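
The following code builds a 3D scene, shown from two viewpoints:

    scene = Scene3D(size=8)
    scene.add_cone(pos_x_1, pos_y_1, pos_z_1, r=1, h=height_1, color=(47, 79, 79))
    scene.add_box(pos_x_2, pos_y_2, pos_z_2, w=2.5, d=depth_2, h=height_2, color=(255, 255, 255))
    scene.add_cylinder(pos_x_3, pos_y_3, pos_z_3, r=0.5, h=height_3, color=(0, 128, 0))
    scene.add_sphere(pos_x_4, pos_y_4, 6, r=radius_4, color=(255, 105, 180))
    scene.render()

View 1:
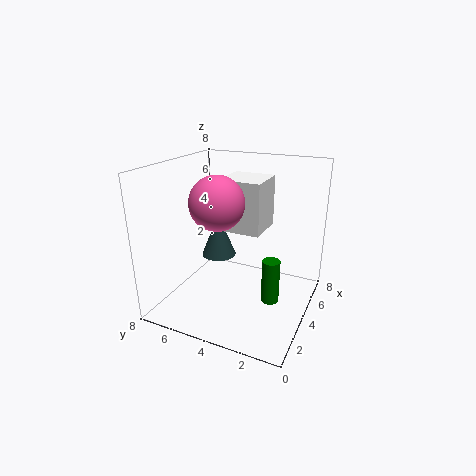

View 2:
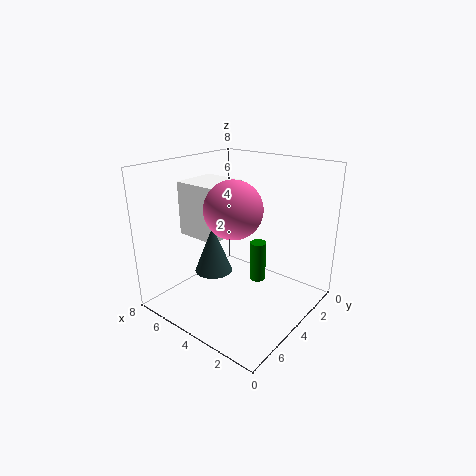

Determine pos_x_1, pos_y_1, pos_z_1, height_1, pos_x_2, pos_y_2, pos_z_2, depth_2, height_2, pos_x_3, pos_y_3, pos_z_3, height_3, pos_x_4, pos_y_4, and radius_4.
pos_x_1 = 4.5; pos_y_1 = 5.5; pos_z_1 = 2.5; height_1 = 2.5; pos_x_2 = 4.5; pos_y_2 = 3; pos_z_2 = 4; depth_2 = 2.5; height_2 = 3; pos_x_3 = 4; pos_y_3 = 2; pos_z_3 = 0.5; height_3 = 2.5; pos_x_4 = 3.5; pos_y_4 = 5; radius_4 = 1.5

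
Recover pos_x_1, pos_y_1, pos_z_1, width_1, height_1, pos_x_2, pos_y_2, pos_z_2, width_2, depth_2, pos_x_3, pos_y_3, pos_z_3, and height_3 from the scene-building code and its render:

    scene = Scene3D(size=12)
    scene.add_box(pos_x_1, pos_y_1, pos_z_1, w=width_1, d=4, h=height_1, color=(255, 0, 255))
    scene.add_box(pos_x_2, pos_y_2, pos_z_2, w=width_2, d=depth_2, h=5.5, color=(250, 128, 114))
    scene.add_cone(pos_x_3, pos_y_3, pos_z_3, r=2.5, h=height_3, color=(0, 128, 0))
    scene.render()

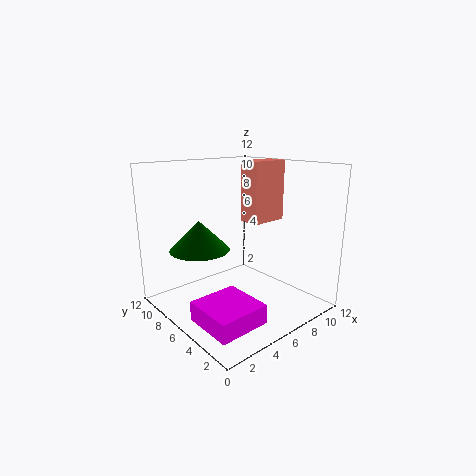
pos_x_1 = 0.5, pos_y_1 = 1, pos_z_1 = 1, width_1 = 4, height_1 = 1.5, pos_x_2 = 8.5, pos_y_2 = 6.5, pos_z_2 = 6.5, width_2 = 3.5, depth_2 = 2, pos_x_3 = 3.5, pos_y_3 = 8, pos_z_3 = 5, height_3 = 2.5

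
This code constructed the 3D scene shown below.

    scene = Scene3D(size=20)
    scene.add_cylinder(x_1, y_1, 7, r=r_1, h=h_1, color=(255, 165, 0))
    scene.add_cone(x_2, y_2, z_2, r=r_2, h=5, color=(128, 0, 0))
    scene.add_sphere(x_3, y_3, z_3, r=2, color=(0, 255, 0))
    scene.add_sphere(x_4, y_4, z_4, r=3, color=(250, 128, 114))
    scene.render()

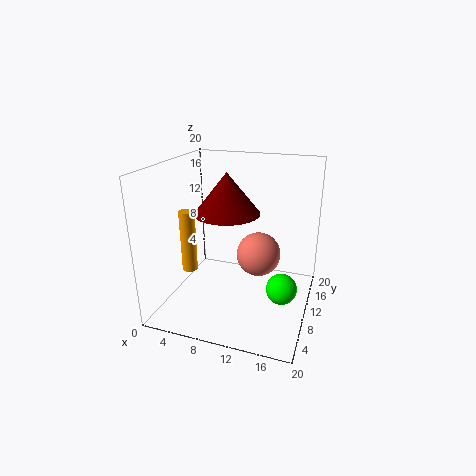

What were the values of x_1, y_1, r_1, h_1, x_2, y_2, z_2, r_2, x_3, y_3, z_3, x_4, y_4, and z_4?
x_1 = 5, y_1 = 5, r_1 = 1, h_1 = 8, x_2 = 10, y_2 = 6, z_2 = 15, r_2 = 4, x_3 = 17, y_3 = 7, z_3 = 5, x_4 = 13, y_4 = 10, z_4 = 8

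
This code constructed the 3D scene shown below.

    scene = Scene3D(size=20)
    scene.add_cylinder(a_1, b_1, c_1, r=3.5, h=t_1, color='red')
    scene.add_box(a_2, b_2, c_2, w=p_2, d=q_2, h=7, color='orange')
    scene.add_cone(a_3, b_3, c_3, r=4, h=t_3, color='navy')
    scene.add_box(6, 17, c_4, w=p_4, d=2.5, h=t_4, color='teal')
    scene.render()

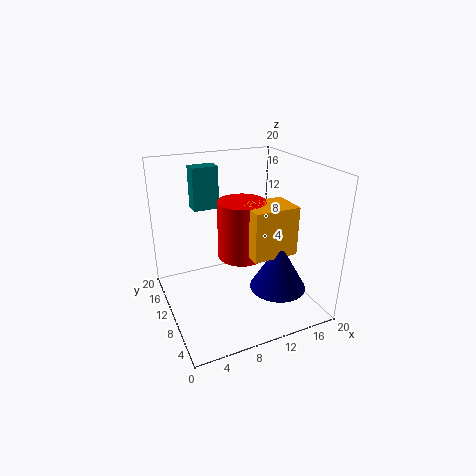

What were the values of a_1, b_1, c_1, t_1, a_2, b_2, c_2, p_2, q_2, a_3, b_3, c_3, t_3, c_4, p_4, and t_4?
a_1 = 11.5, b_1 = 12, c_1 = 6, t_1 = 8.5, a_2 = 11, b_2 = 6.5, c_2 = 7.5, p_2 = 6.5, q_2 = 5, a_3 = 15, b_3 = 7, c_3 = 2.5, t_3 = 7, c_4 = 12, p_4 = 4, t_4 = 6.5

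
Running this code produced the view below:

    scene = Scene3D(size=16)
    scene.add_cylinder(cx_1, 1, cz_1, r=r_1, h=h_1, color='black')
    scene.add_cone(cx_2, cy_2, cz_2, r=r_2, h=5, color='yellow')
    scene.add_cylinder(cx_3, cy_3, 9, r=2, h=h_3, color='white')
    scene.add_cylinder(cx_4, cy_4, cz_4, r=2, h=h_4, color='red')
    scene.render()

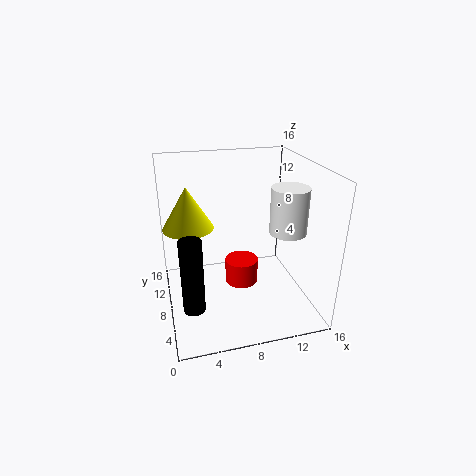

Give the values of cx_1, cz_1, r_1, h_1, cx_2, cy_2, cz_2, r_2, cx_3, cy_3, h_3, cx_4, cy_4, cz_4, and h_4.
cx_1 = 2, cz_1 = 5, r_1 = 1, h_1 = 7, cx_2 = 3, cy_2 = 12, cz_2 = 8, r_2 = 3, cx_3 = 13, cy_3 = 6, h_3 = 5, cx_4 = 9, cy_4 = 10, cz_4 = 1, h_4 = 3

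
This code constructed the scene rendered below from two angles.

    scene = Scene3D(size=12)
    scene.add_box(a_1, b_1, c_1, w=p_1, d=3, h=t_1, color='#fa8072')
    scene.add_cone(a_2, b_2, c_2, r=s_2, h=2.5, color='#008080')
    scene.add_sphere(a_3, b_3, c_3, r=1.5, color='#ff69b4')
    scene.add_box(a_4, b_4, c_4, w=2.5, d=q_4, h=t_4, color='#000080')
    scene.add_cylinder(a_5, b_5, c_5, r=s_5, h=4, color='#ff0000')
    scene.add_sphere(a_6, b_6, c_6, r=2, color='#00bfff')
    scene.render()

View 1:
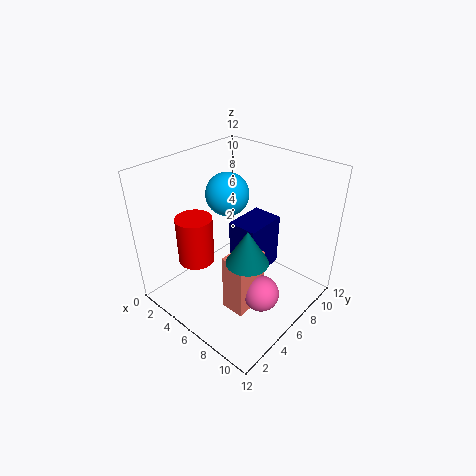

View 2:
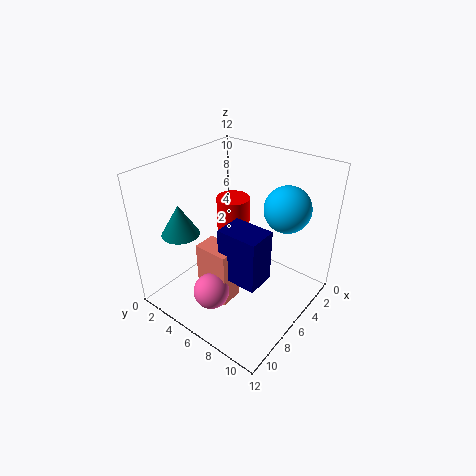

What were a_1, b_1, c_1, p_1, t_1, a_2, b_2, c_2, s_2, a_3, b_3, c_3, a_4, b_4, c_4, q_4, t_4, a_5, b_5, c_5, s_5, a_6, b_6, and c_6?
a_1 = 6.5; b_1 = 3.5; c_1 = 0.5; p_1 = 2; t_1 = 5; a_2 = 9.5; b_2 = 3; c_2 = 7; s_2 = 1.5; a_3 = 9; b_3 = 5.5; c_3 = 2; a_4 = 5.5; b_4 = 5.5; c_4 = 3; q_4 = 3.5; t_4 = 4.5; a_5 = 3.5; b_5 = 3.5; c_5 = 4; s_5 = 1.5; a_6 = 2.5; b_6 = 8.5; c_6 = 8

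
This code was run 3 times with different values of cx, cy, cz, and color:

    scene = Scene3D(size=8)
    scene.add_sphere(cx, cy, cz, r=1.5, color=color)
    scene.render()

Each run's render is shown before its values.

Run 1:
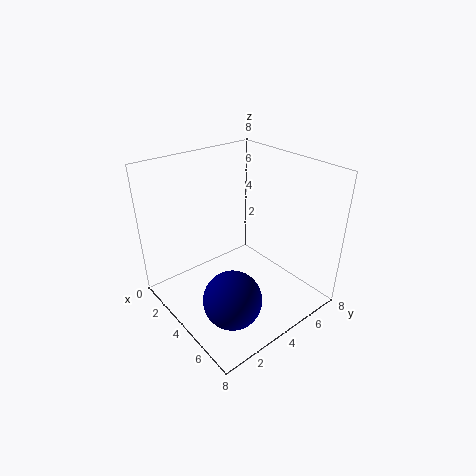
cx = 6
cy = 2
cz = 2
color = 'navy'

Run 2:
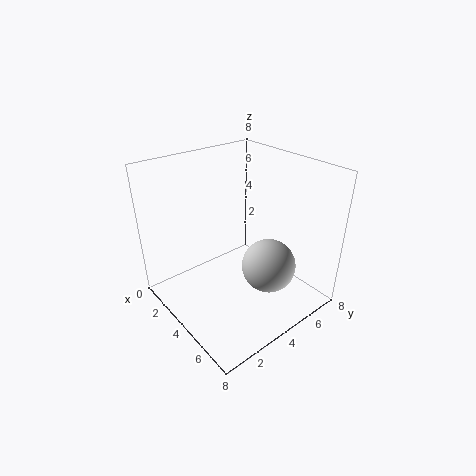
cx = 5.5
cy = 5
cz = 2.5
color = 'lightgray'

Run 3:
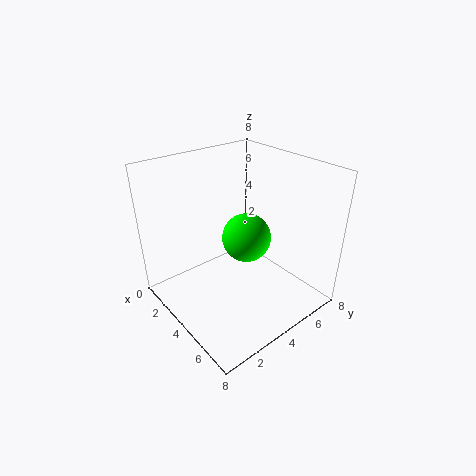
cx = 3
cy = 5.5
cz = 3
color = 'lime'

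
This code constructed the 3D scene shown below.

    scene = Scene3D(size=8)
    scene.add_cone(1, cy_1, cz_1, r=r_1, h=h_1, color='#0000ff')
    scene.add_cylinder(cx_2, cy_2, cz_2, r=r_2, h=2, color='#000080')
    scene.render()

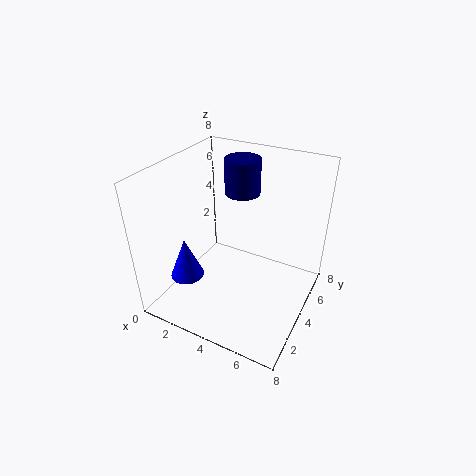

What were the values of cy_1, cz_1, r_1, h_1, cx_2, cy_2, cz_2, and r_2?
cy_1 = 3, cz_1 = 1, r_1 = 1, h_1 = 2.5, cx_2 = 3.5, cy_2 = 5.5, cz_2 = 6, r_2 = 1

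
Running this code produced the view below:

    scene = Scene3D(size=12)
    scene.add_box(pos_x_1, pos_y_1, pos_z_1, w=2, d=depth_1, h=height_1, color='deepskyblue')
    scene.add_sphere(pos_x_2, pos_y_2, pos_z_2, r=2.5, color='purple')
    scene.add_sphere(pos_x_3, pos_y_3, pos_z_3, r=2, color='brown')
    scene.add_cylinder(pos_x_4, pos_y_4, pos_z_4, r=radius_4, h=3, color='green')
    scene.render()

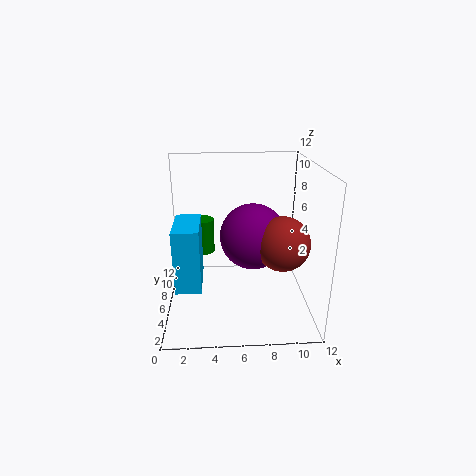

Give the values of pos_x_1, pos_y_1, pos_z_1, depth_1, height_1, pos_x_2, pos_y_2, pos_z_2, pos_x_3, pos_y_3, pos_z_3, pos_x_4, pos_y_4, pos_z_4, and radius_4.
pos_x_1 = 1, pos_y_1 = 2.5, pos_z_1 = 3, depth_1 = 4, height_1 = 5, pos_x_2 = 7, pos_y_2 = 4, pos_z_2 = 7, pos_x_3 = 9, pos_y_3 = 2.5, pos_z_3 = 7, pos_x_4 = 3, pos_y_4 = 8, pos_z_4 = 4, radius_4 = 1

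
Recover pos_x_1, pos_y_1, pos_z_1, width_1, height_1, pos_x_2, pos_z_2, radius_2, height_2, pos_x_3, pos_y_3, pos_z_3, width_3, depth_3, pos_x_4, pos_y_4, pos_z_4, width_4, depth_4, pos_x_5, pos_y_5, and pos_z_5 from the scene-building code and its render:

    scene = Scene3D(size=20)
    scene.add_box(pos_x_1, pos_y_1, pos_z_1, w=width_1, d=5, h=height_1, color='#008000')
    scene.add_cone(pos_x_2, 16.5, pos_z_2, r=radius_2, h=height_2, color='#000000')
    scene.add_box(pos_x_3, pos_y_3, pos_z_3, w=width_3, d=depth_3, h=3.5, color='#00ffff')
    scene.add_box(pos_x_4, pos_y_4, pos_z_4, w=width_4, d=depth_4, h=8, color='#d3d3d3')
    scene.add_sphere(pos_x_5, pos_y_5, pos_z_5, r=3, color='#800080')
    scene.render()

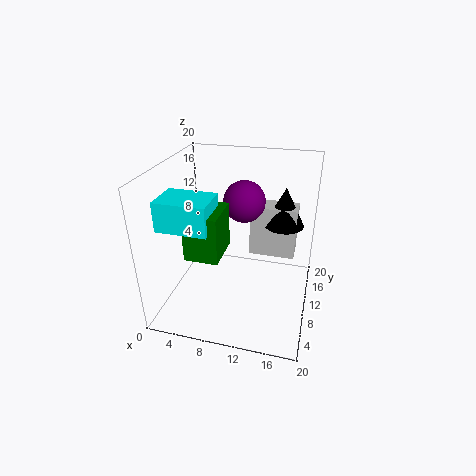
pos_x_1 = 6
pos_y_1 = 1
pos_z_1 = 11.5
width_1 = 4
height_1 = 5.5
pos_x_2 = 15.5
pos_z_2 = 9.5
radius_2 = 3
height_2 = 6
pos_x_3 = 3
pos_y_3 = 0.5
pos_z_3 = 15
width_3 = 6
depth_3 = 4.5
pos_x_4 = 10.5
pos_y_4 = 15
pos_z_4 = 4.5
width_4 = 7
depth_4 = 3.5
pos_x_5 = 10
pos_y_5 = 13.5
pos_z_5 = 14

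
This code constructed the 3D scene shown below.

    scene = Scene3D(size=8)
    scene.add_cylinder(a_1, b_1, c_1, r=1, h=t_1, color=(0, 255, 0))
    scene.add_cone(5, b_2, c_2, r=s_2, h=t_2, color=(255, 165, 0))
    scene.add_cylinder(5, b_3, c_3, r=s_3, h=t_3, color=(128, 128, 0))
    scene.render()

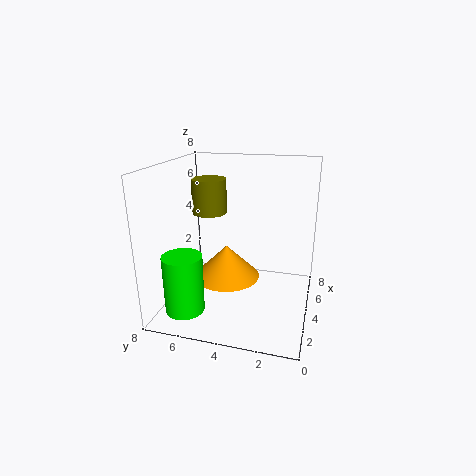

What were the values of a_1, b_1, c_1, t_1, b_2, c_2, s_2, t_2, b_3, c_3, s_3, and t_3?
a_1 = 1
b_1 = 6
c_1 = 1
t_1 = 3
b_2 = 5
c_2 = 1
s_2 = 2
t_2 = 2
b_3 = 6
c_3 = 5
s_3 = 1
t_3 = 2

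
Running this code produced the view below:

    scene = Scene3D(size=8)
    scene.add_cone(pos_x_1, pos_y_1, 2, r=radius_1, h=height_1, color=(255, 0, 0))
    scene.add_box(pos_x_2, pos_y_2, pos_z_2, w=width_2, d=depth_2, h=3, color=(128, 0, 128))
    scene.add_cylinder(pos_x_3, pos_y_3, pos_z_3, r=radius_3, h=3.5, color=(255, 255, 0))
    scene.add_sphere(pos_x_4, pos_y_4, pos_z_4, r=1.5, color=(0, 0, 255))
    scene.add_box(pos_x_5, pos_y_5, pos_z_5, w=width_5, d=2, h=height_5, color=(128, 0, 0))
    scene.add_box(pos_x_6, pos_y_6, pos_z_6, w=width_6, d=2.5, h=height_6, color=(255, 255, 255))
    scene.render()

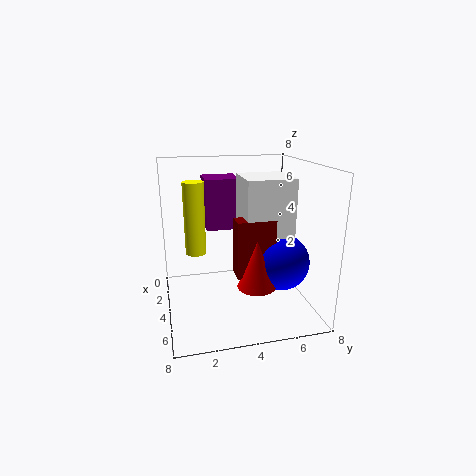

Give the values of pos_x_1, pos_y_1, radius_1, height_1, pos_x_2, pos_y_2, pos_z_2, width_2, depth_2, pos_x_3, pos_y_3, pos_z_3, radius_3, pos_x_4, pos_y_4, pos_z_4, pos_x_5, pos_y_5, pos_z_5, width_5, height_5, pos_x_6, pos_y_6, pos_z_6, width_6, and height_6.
pos_x_1 = 6
pos_y_1 = 4.5
radius_1 = 1
height_1 = 2.5
pos_x_2 = 0.5
pos_y_2 = 2.5
pos_z_2 = 4
width_2 = 2
depth_2 = 2
pos_x_3 = 5.5
pos_y_3 = 1.5
pos_z_3 = 4
radius_3 = 0.5
pos_x_4 = 5.5
pos_y_4 = 6
pos_z_4 = 3
pos_x_5 = 5
pos_y_5 = 3.5
pos_z_5 = 2.5
width_5 = 1
height_5 = 3
pos_x_6 = 3.5
pos_y_6 = 4
pos_z_6 = 4.5
width_6 = 2.5
height_6 = 3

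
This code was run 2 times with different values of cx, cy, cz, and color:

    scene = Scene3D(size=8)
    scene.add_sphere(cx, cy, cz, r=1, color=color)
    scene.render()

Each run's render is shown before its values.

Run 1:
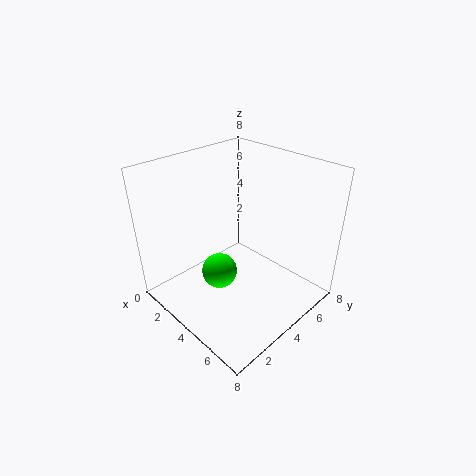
cx = 3.5, cy = 3, cz = 2, color = 'lime'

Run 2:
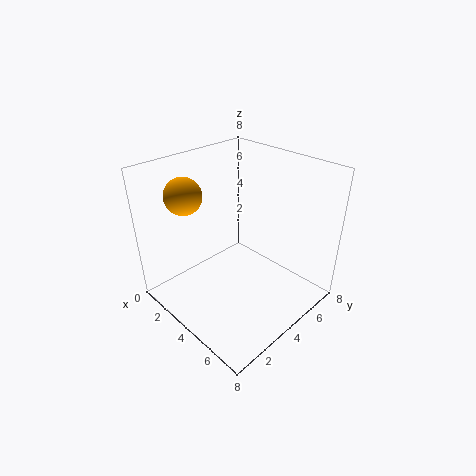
cx = 2, cy = 2, cz = 6.5, color = 'orange'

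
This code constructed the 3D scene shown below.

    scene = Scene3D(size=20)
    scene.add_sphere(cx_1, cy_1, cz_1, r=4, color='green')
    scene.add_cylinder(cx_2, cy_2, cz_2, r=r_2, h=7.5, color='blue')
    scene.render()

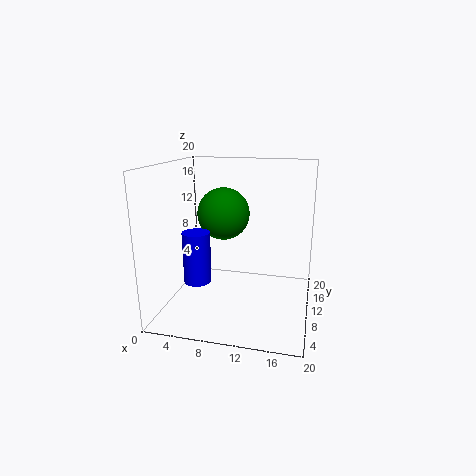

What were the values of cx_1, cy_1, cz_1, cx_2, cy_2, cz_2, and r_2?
cx_1 = 6.5, cy_1 = 15, cz_1 = 12, cx_2 = 4, cy_2 = 9.5, cz_2 = 3, r_2 = 2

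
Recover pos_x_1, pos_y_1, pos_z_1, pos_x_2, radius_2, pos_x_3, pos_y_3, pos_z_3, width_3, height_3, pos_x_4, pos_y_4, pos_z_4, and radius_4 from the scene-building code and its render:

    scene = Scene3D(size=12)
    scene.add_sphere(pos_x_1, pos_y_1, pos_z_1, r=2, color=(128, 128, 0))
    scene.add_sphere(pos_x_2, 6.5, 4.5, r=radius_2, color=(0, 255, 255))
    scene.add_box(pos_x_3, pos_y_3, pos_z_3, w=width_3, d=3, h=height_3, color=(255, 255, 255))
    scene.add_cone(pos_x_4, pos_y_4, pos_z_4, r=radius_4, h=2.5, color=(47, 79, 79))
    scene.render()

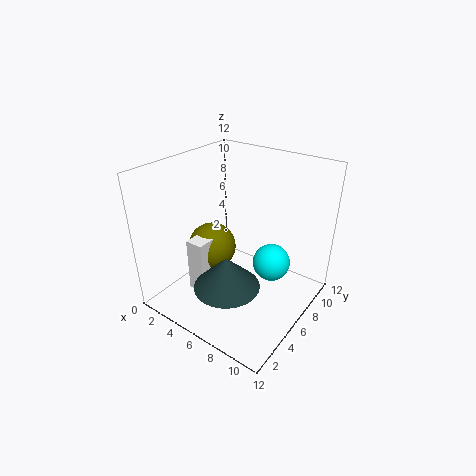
pos_x_1 = 4
pos_y_1 = 5
pos_z_1 = 5
pos_x_2 = 9
radius_2 = 1.5
pos_x_3 = 3.5
pos_y_3 = 2.5
pos_z_3 = 2
width_3 = 1.5
height_3 = 4.5
pos_x_4 = 7.5
pos_y_4 = 2.5
pos_z_4 = 4
radius_4 = 2.5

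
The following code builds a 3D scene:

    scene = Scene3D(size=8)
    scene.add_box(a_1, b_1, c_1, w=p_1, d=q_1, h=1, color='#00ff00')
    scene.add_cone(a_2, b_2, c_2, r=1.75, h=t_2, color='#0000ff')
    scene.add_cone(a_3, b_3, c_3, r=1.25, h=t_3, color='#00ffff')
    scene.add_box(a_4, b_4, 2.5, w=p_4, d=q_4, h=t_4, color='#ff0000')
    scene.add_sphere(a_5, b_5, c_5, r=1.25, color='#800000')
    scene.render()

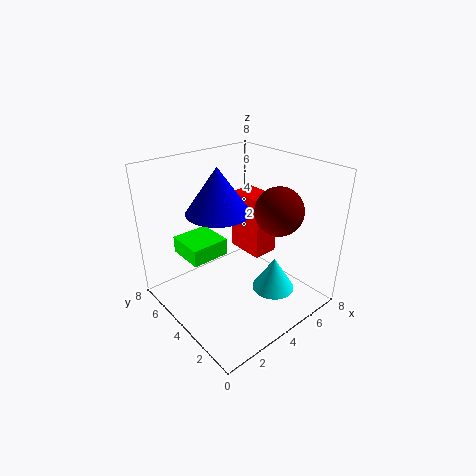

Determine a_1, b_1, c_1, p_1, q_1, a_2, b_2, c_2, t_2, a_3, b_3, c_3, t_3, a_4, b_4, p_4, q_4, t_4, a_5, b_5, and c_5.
a_1 = 1.75
b_1 = 5
c_1 = 2.5
p_1 = 2.25
q_1 = 2.25
a_2 = 3.25
b_2 = 4.75
c_2 = 5.5
t_2 = 2.5
a_3 = 5.75
b_3 = 2.75
c_3 = 0.5
t_3 = 2
a_4 = 5
b_4 = 3.5
p_4 = 1.5
q_4 = 2.25
t_4 = 3.5
a_5 = 5
b_5 = 2
c_5 = 6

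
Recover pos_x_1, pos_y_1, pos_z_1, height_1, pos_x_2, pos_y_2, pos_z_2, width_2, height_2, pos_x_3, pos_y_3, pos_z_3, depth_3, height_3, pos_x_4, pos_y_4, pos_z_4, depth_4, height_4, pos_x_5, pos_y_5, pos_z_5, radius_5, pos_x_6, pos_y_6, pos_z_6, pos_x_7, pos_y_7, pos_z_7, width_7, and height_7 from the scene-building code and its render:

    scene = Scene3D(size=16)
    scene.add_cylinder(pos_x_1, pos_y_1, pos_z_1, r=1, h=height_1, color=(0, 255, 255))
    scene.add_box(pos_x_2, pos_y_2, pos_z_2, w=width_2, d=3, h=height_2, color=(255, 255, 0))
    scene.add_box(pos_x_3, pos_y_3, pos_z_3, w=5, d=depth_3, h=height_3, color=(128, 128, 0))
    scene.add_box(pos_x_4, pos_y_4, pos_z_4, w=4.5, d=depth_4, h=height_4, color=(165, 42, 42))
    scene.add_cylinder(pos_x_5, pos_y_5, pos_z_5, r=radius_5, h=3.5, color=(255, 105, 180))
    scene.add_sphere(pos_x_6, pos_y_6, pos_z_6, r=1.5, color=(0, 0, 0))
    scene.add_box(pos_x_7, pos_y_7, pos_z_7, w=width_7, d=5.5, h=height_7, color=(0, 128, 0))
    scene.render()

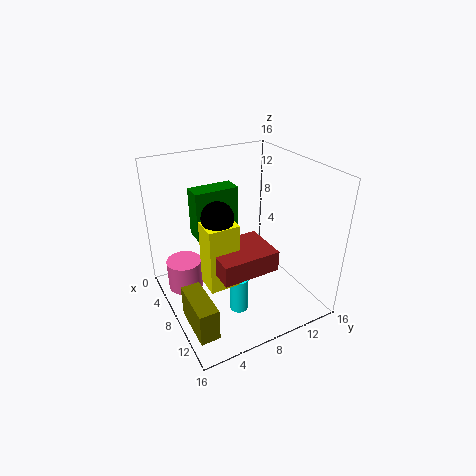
pos_x_1 = 11
pos_y_1 = 6.5
pos_z_1 = 1
height_1 = 4
pos_x_2 = 10.5
pos_y_2 = 2.5
pos_z_2 = 6
width_2 = 2.5
height_2 = 6.5
pos_x_3 = 9.5
pos_y_3 = 0.5
pos_z_3 = 1.5
depth_3 = 2
height_3 = 3.5
pos_x_4 = 10.5
pos_y_4 = 3
pos_z_4 = 8
depth_4 = 5.5
height_4 = 2
pos_x_5 = 5
pos_y_5 = 2.5
pos_z_5 = 1.5
radius_5 = 2
pos_x_6 = 11.5
pos_y_6 = 4
pos_z_6 = 13
pos_x_7 = 1
pos_y_7 = 5
pos_z_7 = 6
width_7 = 2.5
height_7 = 6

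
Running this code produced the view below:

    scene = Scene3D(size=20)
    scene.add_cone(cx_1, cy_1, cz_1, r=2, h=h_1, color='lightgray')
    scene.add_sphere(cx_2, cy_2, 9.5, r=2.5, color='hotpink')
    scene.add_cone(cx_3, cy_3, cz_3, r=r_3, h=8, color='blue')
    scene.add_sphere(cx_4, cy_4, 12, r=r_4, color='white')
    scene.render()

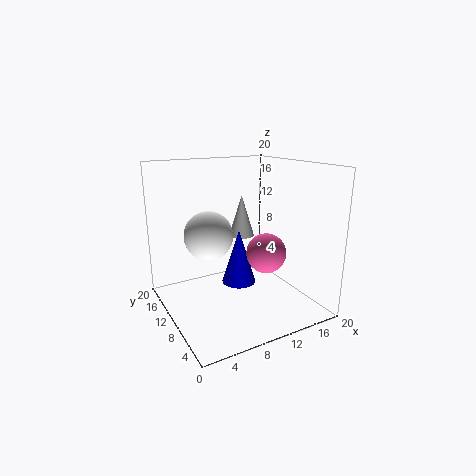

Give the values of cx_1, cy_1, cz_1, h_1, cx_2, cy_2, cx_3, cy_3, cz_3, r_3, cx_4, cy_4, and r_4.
cx_1 = 14, cy_1 = 16, cz_1 = 8, h_1 = 6.5, cx_2 = 11, cy_2 = 4.5, cx_3 = 11, cy_3 = 11.5, cz_3 = 2.5, r_3 = 2.5, cx_4 = 4.5, cy_4 = 7.5, r_4 = 3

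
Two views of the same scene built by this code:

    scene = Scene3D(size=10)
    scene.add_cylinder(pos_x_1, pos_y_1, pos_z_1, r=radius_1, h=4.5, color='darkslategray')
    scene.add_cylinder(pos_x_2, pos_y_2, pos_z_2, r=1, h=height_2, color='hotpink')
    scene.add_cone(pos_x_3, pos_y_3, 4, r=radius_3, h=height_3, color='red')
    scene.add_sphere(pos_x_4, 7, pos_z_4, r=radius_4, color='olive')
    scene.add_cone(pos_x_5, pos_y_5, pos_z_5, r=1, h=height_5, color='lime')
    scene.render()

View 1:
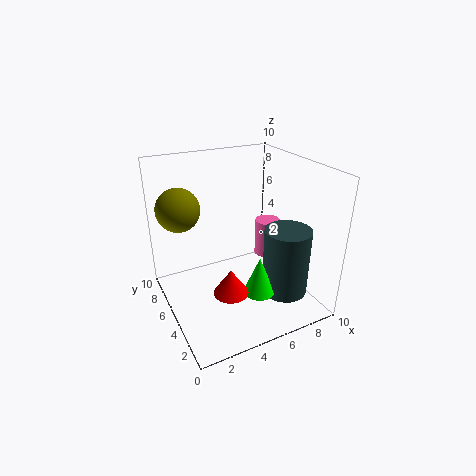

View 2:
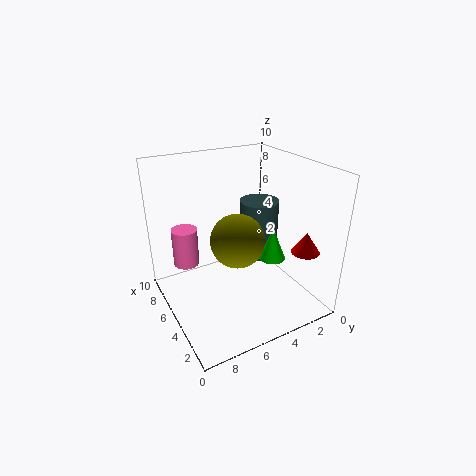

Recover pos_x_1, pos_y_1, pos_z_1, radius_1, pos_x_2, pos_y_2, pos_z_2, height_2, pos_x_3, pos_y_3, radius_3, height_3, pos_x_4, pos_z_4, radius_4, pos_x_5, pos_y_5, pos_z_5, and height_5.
pos_x_1 = 7
pos_y_1 = 2
pos_z_1 = 2
radius_1 = 1.5
pos_x_2 = 9
pos_y_2 = 7.5
pos_z_2 = 1.5
height_2 = 3
pos_x_3 = 2.5
pos_y_3 = 1
radius_3 = 1
height_3 = 1.5
pos_x_4 = 1.5
pos_z_4 = 7
radius_4 = 1.5
pos_x_5 = 5
pos_y_5 = 2
pos_z_5 = 2.5
height_5 = 2.5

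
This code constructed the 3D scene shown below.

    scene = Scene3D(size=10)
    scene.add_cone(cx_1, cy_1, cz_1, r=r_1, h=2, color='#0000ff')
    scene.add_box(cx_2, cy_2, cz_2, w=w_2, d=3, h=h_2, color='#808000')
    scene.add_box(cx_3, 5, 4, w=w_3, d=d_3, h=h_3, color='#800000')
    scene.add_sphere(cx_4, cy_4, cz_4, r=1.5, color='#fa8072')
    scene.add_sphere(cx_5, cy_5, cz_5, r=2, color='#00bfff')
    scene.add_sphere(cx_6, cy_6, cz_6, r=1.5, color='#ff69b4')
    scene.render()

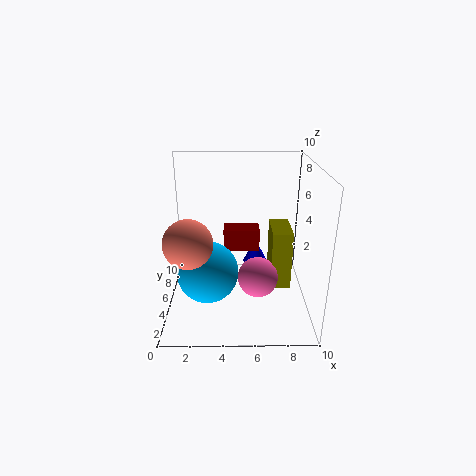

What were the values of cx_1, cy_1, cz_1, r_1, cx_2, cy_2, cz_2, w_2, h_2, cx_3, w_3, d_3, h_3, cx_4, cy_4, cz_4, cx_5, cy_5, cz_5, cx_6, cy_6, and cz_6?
cx_1 = 6.5, cy_1 = 9, cz_1 = 1, r_1 = 1, cx_2 = 7.5, cy_2 = 5.5, cz_2 = 0.5, w_2 = 1.5, h_2 = 4.5, cx_3 = 4, w_3 = 2.5, d_3 = 1.5, h_3 = 1.5, cx_4 = 2, cy_4 = 2, cz_4 = 6, cx_5 = 3, cy_5 = 3, cz_5 = 3.5, cx_6 = 6.5, cy_6 = 5.5, cz_6 = 1.5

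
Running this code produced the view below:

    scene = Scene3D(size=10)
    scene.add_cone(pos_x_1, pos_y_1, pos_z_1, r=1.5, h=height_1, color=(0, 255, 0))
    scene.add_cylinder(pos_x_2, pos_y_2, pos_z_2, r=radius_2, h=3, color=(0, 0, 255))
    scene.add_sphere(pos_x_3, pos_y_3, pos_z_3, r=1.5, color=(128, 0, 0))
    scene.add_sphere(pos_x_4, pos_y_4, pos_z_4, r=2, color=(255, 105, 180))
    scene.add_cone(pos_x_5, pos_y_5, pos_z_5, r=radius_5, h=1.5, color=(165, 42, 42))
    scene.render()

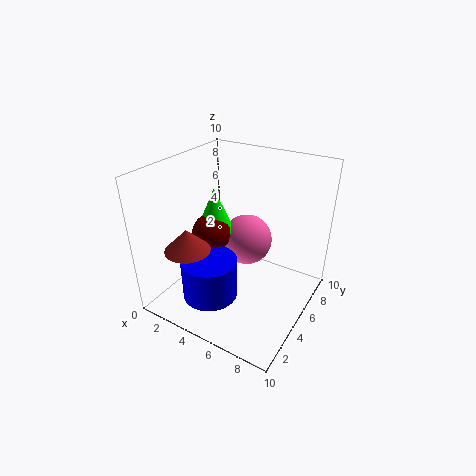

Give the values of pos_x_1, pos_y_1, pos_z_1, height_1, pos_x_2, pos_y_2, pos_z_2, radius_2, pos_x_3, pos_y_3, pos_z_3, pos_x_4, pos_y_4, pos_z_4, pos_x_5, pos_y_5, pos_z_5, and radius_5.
pos_x_1 = 2; pos_y_1 = 6.5; pos_z_1 = 4; height_1 = 3.5; pos_x_2 = 3.5; pos_y_2 = 3.5; pos_z_2 = 0.5; radius_2 = 2; pos_x_3 = 2; pos_y_3 = 6; pos_z_3 = 4; pos_x_4 = 4; pos_y_4 = 8; pos_z_4 = 3; pos_x_5 = 3; pos_y_5 = 2; pos_z_5 = 5; radius_5 = 1.5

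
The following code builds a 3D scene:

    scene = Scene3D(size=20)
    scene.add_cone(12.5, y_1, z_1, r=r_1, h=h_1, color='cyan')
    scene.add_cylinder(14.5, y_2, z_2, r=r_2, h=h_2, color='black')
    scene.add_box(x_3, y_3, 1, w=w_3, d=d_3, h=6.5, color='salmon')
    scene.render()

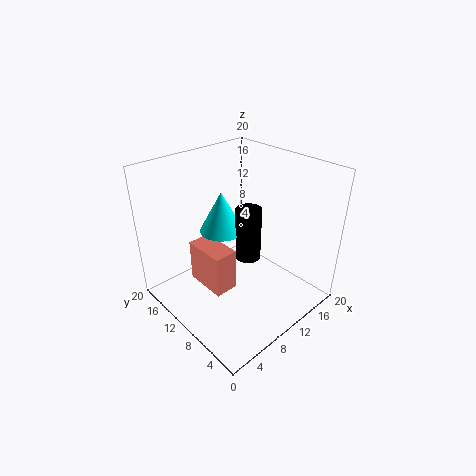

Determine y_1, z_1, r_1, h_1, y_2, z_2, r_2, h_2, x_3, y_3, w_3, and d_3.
y_1 = 16.5
z_1 = 7.5
r_1 = 3.5
h_1 = 6.5
y_2 = 12.5
z_2 = 3.5
r_2 = 2
h_2 = 8.5
x_3 = 6.5
y_3 = 10.5
w_3 = 3.5
d_3 = 6.5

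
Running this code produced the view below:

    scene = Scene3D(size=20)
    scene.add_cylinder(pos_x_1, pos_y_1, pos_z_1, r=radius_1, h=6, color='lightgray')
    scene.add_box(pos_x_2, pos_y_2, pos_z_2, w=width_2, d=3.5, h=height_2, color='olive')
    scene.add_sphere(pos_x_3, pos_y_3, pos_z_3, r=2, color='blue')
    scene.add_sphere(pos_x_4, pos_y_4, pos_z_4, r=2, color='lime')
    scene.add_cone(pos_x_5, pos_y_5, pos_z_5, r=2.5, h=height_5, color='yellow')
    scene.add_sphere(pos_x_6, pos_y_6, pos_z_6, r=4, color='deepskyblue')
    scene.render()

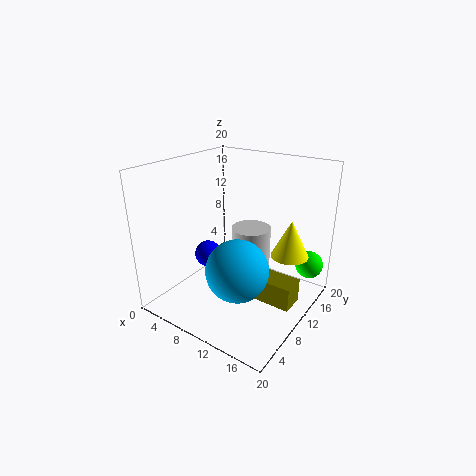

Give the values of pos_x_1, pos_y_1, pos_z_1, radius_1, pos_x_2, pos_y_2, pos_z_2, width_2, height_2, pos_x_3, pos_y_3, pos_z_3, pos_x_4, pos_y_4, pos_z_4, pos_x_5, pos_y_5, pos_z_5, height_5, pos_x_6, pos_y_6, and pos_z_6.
pos_x_1 = 9
pos_y_1 = 15
pos_z_1 = 3.5
radius_1 = 3
pos_x_2 = 11.5
pos_y_2 = 10.5
pos_z_2 = 0.5
width_2 = 6.5
height_2 = 3.5
pos_x_3 = 4
pos_y_3 = 10.5
pos_z_3 = 5.5
pos_x_4 = 18
pos_y_4 = 17
pos_z_4 = 5
pos_x_5 = 17
pos_y_5 = 12
pos_z_5 = 8.5
height_5 = 5
pos_x_6 = 13
pos_y_6 = 5.5
pos_z_6 = 8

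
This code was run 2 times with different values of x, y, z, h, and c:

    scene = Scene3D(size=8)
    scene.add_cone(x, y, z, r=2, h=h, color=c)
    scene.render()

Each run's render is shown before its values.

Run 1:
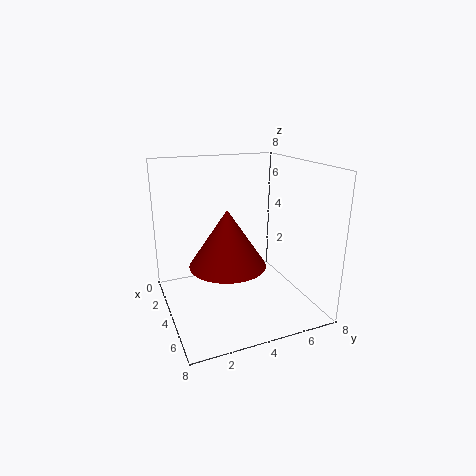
x = 5, y = 3, z = 3, h = 3, c = 'maroon'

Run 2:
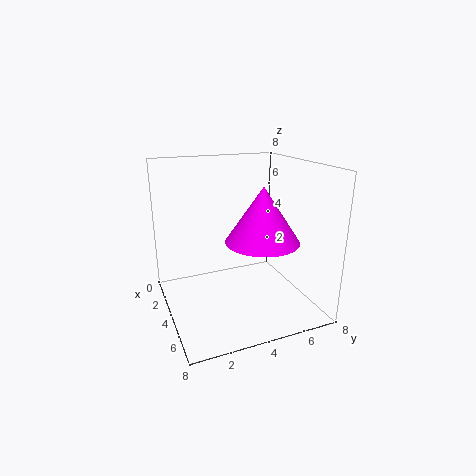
x = 5, y = 5, z = 4, h = 3, c = 'magenta'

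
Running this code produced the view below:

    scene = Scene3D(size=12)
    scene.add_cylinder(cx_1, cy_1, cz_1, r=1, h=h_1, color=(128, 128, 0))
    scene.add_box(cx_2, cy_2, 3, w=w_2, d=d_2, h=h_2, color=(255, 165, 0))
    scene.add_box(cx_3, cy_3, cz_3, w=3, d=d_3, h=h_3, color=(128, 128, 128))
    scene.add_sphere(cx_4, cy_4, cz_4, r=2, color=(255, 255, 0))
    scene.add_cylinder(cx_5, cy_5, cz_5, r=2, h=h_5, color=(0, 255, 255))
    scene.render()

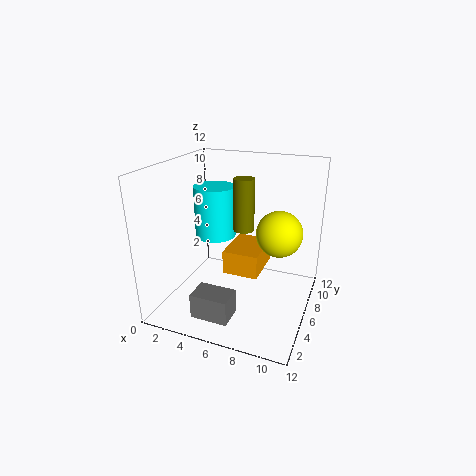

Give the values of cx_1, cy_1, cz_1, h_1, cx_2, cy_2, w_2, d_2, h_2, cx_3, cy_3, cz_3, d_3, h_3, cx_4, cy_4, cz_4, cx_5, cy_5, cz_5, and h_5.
cx_1 = 5; cy_1 = 10; cz_1 = 5; h_1 = 5; cx_2 = 5; cy_2 = 5; w_2 = 3; d_2 = 4; h_2 = 2; cx_3 = 4; cy_3 = 1; cz_3 = 1; d_3 = 2; h_3 = 2; cx_4 = 9; cy_4 = 8; cz_4 = 6; cx_5 = 2; cy_5 = 10; cz_5 = 4; h_5 = 5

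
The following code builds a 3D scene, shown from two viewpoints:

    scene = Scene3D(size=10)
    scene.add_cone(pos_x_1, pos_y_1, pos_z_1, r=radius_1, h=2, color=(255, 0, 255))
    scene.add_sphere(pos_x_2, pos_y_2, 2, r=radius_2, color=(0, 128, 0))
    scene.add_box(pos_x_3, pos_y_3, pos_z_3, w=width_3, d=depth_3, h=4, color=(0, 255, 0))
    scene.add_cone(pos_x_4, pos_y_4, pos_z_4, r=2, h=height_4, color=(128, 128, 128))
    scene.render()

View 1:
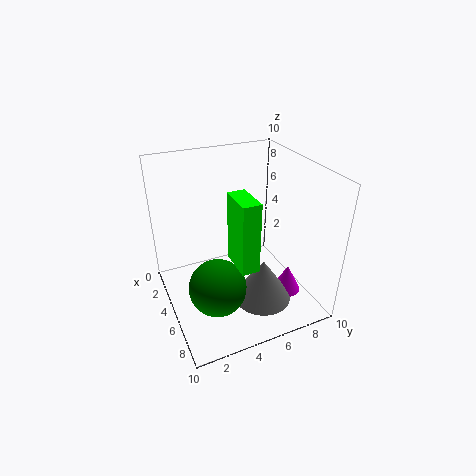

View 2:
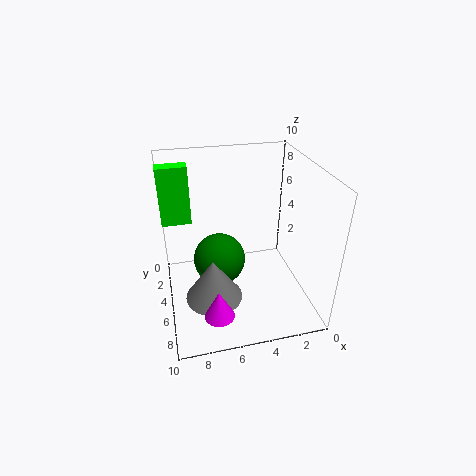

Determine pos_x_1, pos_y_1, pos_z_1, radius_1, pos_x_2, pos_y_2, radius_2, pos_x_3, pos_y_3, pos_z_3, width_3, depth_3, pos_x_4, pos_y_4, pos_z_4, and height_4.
pos_x_1 = 7; pos_y_1 = 8; pos_z_1 = 1; radius_1 = 1; pos_x_2 = 6; pos_y_2 = 3; radius_2 = 2; pos_x_3 = 8; pos_y_3 = 3; pos_z_3 = 6; width_3 = 2; depth_3 = 1; pos_x_4 = 7; pos_y_4 = 6; pos_z_4 = 1; height_4 = 3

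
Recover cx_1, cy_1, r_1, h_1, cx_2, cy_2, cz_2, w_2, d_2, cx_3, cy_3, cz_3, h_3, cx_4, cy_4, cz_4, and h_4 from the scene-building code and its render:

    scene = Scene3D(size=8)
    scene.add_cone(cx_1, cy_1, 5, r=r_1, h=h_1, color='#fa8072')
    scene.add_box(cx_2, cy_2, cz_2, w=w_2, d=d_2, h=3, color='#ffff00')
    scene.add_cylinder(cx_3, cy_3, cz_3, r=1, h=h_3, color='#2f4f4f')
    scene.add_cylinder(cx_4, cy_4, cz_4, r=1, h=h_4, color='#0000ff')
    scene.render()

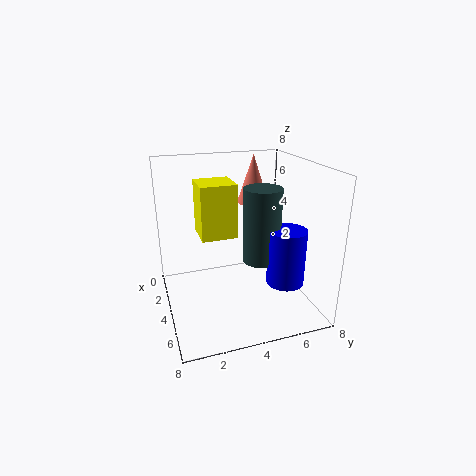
cx_1 = 1
cy_1 = 6
r_1 = 1
h_1 = 3
cx_2 = 2
cy_2 = 2
cz_2 = 4
w_2 = 2
d_2 = 2
cx_3 = 5
cy_3 = 5
cz_3 = 3
h_3 = 4
cx_4 = 6
cy_4 = 6
cz_4 = 2
h_4 = 3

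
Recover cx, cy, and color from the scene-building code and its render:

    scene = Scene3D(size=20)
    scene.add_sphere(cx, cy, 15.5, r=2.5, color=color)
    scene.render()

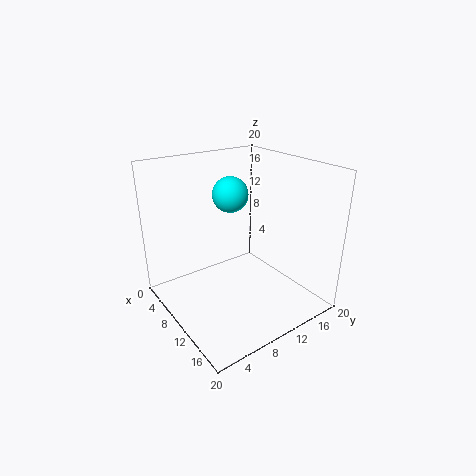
cx = 7.5, cy = 10.5, color = 'cyan'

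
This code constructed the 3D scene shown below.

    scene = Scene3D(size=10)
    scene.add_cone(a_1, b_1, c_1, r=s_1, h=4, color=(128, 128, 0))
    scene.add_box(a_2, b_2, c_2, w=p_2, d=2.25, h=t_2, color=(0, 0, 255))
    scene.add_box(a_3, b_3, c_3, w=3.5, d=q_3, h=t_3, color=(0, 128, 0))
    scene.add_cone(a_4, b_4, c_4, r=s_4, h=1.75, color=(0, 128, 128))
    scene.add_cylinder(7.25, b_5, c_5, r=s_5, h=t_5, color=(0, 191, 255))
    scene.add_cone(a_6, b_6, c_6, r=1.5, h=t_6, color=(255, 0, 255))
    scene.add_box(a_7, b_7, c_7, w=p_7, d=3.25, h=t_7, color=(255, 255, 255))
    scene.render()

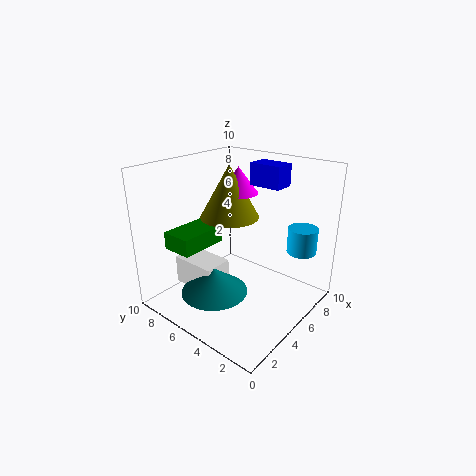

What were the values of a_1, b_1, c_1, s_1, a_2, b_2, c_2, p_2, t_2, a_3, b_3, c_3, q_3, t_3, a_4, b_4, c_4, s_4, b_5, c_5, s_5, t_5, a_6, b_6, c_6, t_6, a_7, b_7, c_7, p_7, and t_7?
a_1 = 6.75
b_1 = 7.25
c_1 = 5.5
s_1 = 2.25
a_2 = 6.25
b_2 = 2.75
c_2 = 8.5
p_2 = 1.5
t_2 = 1.5
a_3 = 2
b_3 = 7
c_3 = 4
q_3 = 2.25
t_3 = 1.25
a_4 = 2.75
b_4 = 5.25
c_4 = 1.75
s_4 = 2.25
b_5 = 1.25
c_5 = 4.25
s_5 = 1
t_5 = 1.75
a_6 = 7.5
b_6 = 7
c_6 = 7.25
t_6 = 2
a_7 = 2.25
b_7 = 5.25
c_7 = 1.5
p_7 = 2
t_7 = 2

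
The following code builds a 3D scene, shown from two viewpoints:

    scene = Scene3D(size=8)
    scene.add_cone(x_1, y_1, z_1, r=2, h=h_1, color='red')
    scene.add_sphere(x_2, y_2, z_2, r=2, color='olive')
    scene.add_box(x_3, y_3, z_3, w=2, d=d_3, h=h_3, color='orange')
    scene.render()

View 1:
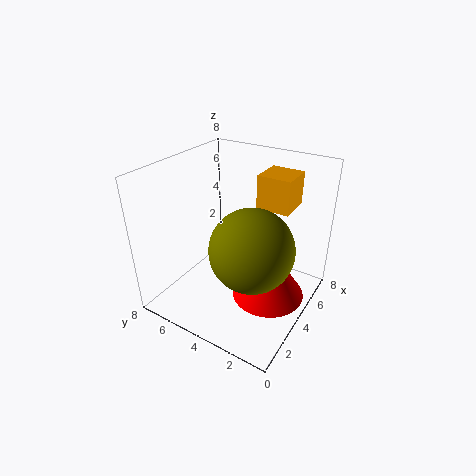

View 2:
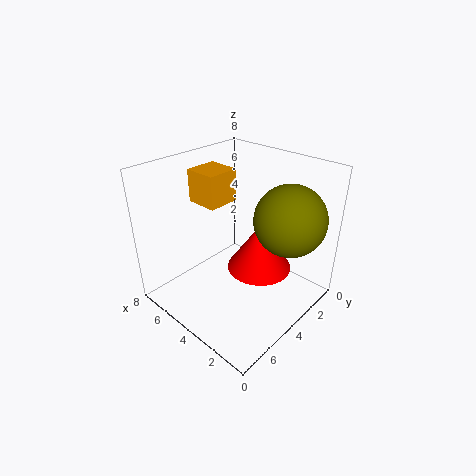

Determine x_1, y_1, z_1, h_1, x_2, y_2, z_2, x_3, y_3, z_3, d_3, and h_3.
x_1 = 4, y_1 = 2, z_1 = 1, h_1 = 3, x_2 = 2, y_2 = 2, z_2 = 5, x_3 = 6, y_3 = 2, z_3 = 5, d_3 = 2, h_3 = 2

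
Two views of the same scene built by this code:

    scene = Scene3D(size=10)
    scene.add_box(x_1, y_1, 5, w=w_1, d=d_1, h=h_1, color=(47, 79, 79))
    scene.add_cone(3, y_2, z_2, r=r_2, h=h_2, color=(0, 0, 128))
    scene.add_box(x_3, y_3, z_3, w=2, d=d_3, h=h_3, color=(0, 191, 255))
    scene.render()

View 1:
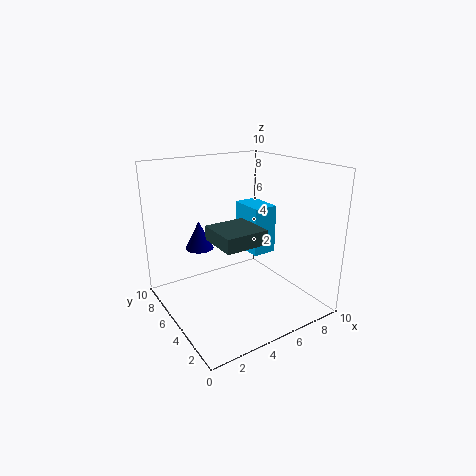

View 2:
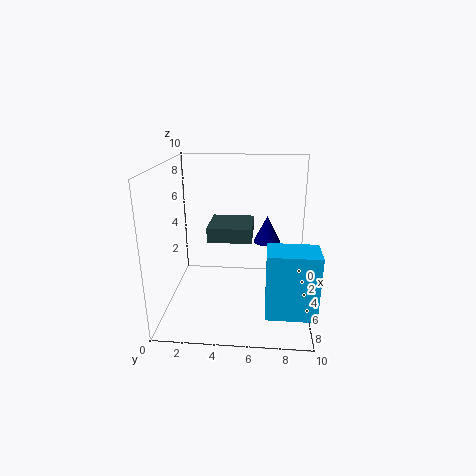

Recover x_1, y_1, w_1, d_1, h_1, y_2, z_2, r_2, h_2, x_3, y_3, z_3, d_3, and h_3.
x_1 = 3; y_1 = 3; w_1 = 3; d_1 = 3; h_1 = 1; y_2 = 7; z_2 = 4; r_2 = 1; h_2 = 2; x_3 = 8; y_3 = 7; z_3 = 2; d_3 = 3; h_3 = 4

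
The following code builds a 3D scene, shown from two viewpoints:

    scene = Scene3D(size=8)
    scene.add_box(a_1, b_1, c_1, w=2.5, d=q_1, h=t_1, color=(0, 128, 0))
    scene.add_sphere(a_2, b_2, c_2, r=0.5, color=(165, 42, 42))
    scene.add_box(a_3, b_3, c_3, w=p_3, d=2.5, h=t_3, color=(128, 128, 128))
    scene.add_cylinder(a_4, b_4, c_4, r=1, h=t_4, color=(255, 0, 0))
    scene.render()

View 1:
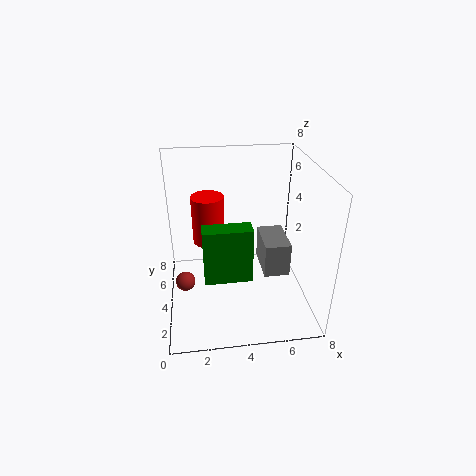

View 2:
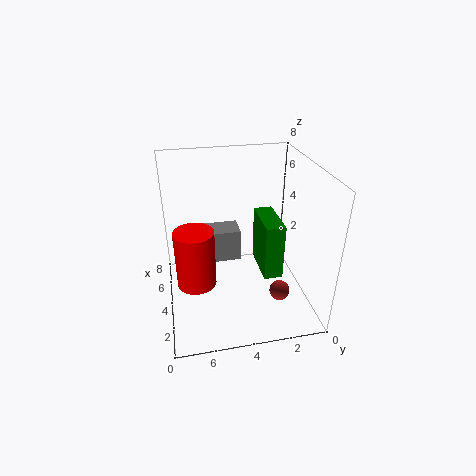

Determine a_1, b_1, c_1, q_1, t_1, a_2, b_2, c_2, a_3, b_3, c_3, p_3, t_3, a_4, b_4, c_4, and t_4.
a_1 = 2
b_1 = 2
c_1 = 2.5
q_1 = 1
t_1 = 3
a_2 = 1
b_2 = 2.5
c_2 = 2.5
a_3 = 5.5
b_3 = 3.5
c_3 = 1.5
p_3 = 1.5
t_3 = 2
a_4 = 2.5
b_4 = 6.5
c_4 = 2.5
t_4 = 3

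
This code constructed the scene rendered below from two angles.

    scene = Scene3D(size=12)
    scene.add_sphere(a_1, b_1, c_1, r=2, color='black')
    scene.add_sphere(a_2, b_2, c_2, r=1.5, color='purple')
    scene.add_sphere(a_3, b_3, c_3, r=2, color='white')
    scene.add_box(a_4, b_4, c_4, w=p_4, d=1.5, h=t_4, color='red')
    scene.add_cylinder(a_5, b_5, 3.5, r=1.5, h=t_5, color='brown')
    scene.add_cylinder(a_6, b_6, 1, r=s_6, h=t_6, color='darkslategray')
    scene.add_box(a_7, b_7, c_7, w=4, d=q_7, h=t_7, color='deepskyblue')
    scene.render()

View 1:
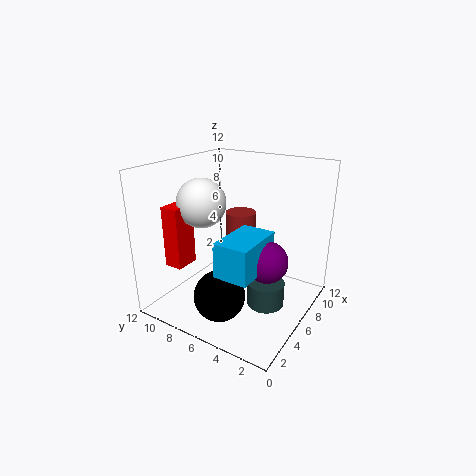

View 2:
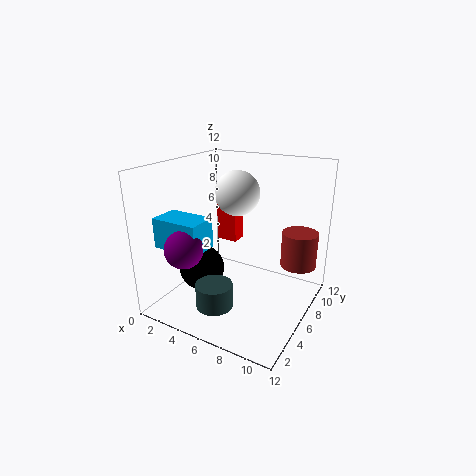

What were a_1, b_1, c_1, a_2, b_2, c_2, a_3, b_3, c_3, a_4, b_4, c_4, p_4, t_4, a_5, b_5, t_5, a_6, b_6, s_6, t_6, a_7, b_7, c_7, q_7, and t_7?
a_1 = 2.5, b_1 = 5.5, c_1 = 2.5, a_2 = 3.5, b_2 = 2, c_2 = 6, a_3 = 4.5, b_3 = 8.5, c_3 = 9, a_4 = 2, b_4 = 9, c_4 = 4, p_4 = 2, t_4 = 5, a_5 = 10.5, b_5 = 8.5, t_5 = 3, a_6 = 5.5, b_6 = 3, s_6 = 1.5, t_6 = 2, a_7 = 0.5, b_7 = 2, c_7 = 5.5, q_7 = 2.5, t_7 = 2.5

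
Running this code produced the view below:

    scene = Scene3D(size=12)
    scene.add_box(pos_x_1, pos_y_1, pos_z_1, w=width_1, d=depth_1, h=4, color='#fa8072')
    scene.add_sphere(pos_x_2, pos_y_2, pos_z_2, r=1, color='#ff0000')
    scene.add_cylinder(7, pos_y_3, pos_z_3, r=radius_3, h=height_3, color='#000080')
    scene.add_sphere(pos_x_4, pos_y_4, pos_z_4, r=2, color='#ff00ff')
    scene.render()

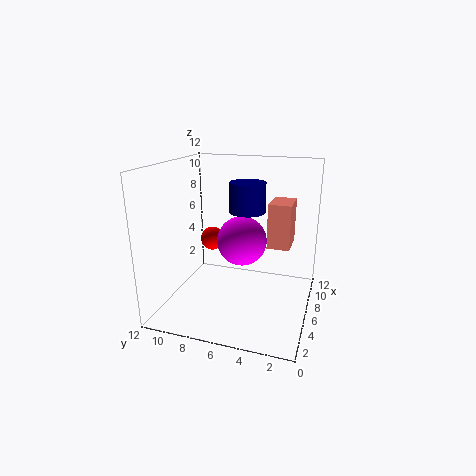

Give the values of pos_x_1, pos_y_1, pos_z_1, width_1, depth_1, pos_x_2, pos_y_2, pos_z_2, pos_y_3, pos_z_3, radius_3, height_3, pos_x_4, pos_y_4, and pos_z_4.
pos_x_1 = 8
pos_y_1 = 2
pos_z_1 = 4.5
width_1 = 3
depth_1 = 2
pos_x_2 = 6.5
pos_y_2 = 8.5
pos_z_2 = 5.5
pos_y_3 = 5.5
pos_z_3 = 8
radius_3 = 1.5
height_3 = 2.5
pos_x_4 = 5.5
pos_y_4 = 5.5
pos_z_4 = 6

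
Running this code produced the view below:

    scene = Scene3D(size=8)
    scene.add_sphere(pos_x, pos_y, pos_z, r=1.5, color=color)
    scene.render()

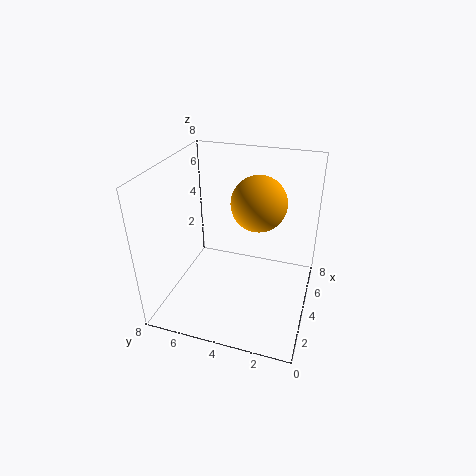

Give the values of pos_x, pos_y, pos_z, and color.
pos_x = 4.5, pos_y = 3, pos_z = 6, color = 'orange'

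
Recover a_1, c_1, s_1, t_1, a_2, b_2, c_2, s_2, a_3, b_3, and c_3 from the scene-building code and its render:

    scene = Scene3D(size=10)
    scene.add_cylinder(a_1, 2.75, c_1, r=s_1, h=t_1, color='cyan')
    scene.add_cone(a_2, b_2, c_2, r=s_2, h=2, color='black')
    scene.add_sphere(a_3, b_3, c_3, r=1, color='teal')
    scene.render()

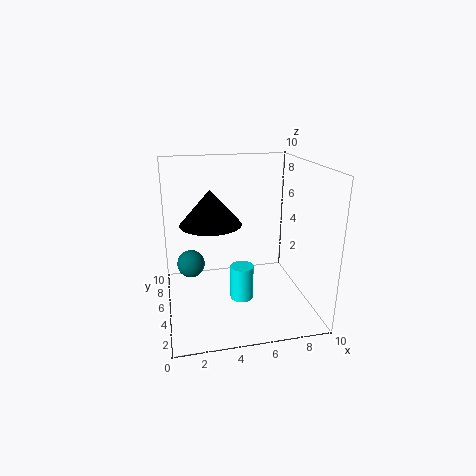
a_1 = 4.75; c_1 = 1.75; s_1 = 0.75; t_1 = 2.25; a_2 = 2.75; b_2 = 2; c_2 = 7.25; s_2 = 1.75; a_3 = 1.75; b_3 = 6.25; c_3 = 2.75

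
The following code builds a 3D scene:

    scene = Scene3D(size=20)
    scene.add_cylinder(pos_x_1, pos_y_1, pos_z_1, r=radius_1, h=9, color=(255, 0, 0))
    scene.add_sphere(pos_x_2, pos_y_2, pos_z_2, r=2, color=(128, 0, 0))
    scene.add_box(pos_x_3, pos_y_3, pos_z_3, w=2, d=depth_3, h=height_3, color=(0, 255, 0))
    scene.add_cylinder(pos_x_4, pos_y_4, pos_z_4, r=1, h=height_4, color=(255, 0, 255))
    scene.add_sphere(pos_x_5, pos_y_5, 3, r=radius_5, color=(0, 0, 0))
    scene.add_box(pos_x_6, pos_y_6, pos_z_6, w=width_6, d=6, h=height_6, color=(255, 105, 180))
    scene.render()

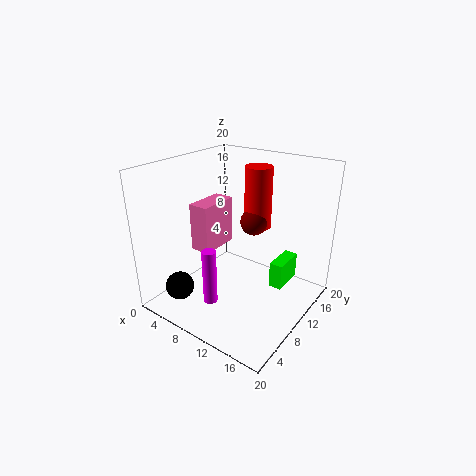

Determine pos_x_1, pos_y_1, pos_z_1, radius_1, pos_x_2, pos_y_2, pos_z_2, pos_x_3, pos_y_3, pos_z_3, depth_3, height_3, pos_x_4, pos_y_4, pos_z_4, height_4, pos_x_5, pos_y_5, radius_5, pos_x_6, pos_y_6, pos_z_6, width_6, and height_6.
pos_x_1 = 10
pos_y_1 = 15
pos_z_1 = 10
radius_1 = 2
pos_x_2 = 10
pos_y_2 = 14
pos_z_2 = 11
pos_x_3 = 13
pos_y_3 = 14
pos_z_3 = 1
depth_3 = 5
height_3 = 4
pos_x_4 = 8
pos_y_4 = 6
pos_z_4 = 1
height_4 = 8
pos_x_5 = 4
pos_y_5 = 4
radius_5 = 2
pos_x_6 = 3
pos_y_6 = 8
pos_z_6 = 7
width_6 = 3
height_6 = 7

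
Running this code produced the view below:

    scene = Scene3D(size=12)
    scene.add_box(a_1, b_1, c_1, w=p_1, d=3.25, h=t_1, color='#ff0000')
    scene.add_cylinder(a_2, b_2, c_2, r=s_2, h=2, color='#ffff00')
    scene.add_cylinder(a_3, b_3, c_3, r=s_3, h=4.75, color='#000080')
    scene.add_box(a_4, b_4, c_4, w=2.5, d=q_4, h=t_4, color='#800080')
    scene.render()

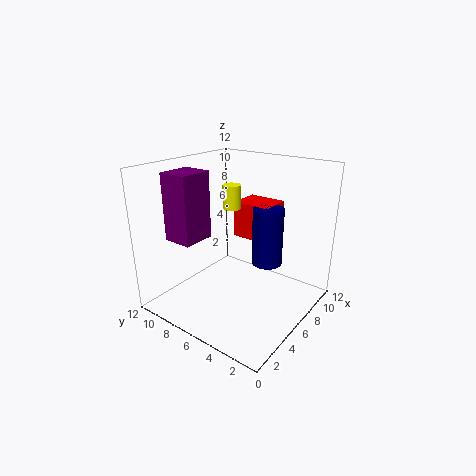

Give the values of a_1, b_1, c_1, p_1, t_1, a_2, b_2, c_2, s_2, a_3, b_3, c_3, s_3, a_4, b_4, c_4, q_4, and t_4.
a_1 = 6.75
b_1 = 3.75
c_1 = 5.75
p_1 = 2.75
t_1 = 3
a_2 = 6.5
b_2 = 7
c_2 = 8.25
s_2 = 0.75
a_3 = 7
b_3 = 3.75
c_3 = 4
s_3 = 1.25
a_4 = 0.75
b_4 = 6.5
c_4 = 7
q_4 = 2.25
t_4 = 5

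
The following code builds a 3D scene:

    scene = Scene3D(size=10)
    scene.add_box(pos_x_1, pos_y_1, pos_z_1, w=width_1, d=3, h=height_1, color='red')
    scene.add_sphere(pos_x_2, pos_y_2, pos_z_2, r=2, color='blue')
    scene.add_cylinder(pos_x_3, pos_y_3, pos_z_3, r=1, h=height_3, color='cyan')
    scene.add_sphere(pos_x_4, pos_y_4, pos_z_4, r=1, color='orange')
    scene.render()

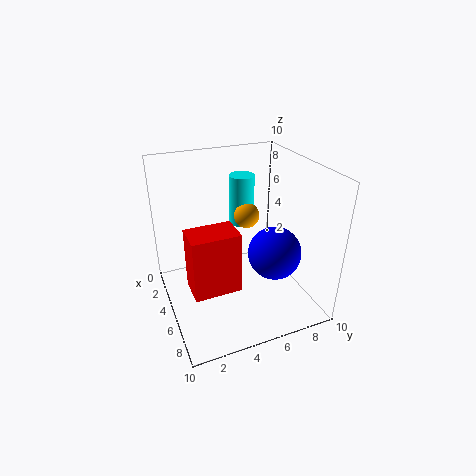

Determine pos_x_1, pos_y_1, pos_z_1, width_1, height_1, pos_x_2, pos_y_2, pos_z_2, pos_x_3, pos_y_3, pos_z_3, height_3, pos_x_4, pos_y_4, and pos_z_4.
pos_x_1 = 6
pos_y_1 = 1
pos_z_1 = 3
width_1 = 2
height_1 = 4
pos_x_2 = 5
pos_y_2 = 8
pos_z_2 = 3
pos_x_3 = 1
pos_y_3 = 7
pos_z_3 = 4
height_3 = 4
pos_x_4 = 2
pos_y_4 = 7
pos_z_4 = 5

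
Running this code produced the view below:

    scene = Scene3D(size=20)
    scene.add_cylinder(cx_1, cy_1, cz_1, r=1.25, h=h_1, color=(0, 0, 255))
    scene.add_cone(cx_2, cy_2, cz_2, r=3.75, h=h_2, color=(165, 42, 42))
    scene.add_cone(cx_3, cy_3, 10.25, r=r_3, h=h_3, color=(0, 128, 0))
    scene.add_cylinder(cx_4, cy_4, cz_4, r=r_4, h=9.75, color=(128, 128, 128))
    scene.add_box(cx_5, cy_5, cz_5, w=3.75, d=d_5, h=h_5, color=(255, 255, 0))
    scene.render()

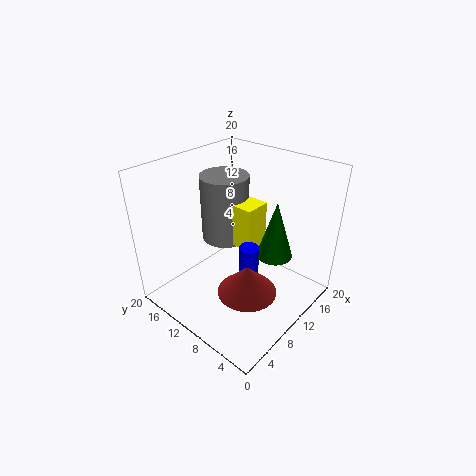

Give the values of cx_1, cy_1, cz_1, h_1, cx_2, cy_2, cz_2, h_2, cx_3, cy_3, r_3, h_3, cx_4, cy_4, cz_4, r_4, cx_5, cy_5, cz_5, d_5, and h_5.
cx_1 = 7.5; cy_1 = 6; cz_1 = 1.75; h_1 = 9.75; cx_2 = 6; cy_2 = 5; cz_2 = 6; h_2 = 3.75; cx_3 = 9.75; cy_3 = 3.75; r_3 = 2.25; h_3 = 7.25; cx_4 = 12; cy_4 = 14.25; cz_4 = 7.75; r_4 = 3.5; cx_5 = 10.25; cy_5 = 8.25; cz_5 = 8.25; d_5 = 6.25; h_5 = 6.25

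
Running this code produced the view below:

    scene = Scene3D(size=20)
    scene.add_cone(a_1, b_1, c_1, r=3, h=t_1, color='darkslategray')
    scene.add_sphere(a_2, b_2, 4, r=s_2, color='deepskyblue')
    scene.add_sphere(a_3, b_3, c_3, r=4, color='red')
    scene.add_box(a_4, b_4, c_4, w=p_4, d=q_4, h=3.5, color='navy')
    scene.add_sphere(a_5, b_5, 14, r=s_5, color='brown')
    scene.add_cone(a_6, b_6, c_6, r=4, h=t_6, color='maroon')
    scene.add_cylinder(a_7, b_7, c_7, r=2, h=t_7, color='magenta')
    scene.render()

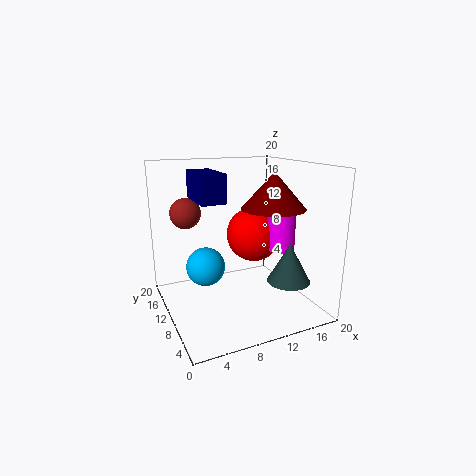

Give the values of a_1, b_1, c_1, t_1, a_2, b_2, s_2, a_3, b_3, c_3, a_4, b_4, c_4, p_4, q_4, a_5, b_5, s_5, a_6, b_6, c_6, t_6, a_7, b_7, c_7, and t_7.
a_1 = 16
b_1 = 6
c_1 = 4
t_1 = 5.5
a_2 = 7
b_2 = 15.5
s_2 = 3
a_3 = 13.5
b_3 = 12
c_3 = 9.5
a_4 = 3.5
b_4 = 5.5
c_4 = 16
p_4 = 3
q_4 = 6
a_5 = 3
b_5 = 11
s_5 = 2
a_6 = 12.5
b_6 = 5
c_6 = 15
t_6 = 4.5
a_7 = 16
b_7 = 8.5
c_7 = 8
t_7 = 7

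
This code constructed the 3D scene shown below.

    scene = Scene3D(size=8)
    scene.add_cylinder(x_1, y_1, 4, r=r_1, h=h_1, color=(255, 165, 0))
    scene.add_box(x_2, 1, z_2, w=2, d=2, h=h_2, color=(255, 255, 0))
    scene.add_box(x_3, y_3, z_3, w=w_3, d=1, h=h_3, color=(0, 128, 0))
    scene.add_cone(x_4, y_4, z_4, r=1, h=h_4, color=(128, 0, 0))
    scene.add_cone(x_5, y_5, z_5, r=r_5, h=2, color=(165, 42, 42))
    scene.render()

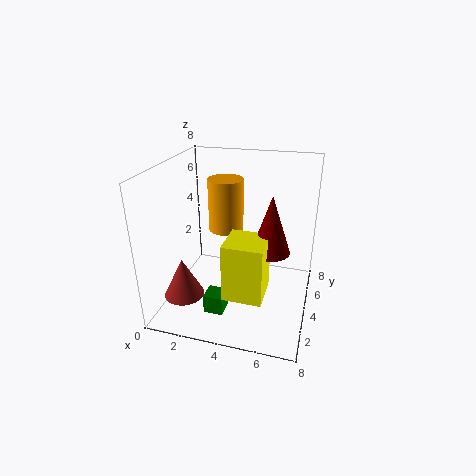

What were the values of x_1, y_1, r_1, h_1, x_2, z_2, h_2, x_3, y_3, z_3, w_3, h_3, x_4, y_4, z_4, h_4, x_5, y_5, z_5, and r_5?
x_1 = 3
y_1 = 5
r_1 = 1
h_1 = 3
x_2 = 4
z_2 = 2
h_2 = 3
x_3 = 3
y_3 = 1
z_3 = 1
w_3 = 1
h_3 = 1
x_4 = 6
y_4 = 3
z_4 = 4
h_4 = 3
x_5 = 2
y_5 = 1
z_5 = 2
r_5 = 1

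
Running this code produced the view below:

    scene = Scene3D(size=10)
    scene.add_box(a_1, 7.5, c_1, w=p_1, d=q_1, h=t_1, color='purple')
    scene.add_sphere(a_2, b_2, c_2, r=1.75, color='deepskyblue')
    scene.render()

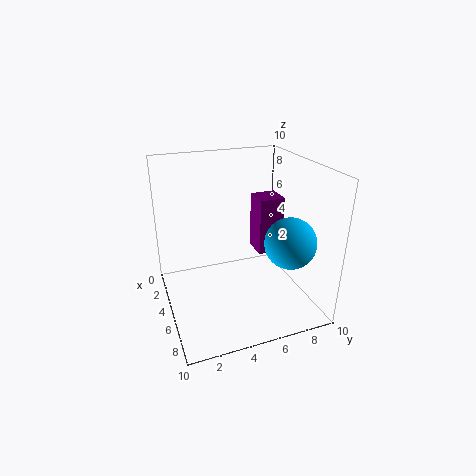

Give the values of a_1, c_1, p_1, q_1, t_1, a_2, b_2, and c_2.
a_1 = 1.25; c_1 = 2.25; p_1 = 2; q_1 = 2; t_1 = 4.5; a_2 = 7; b_2 = 8; c_2 = 5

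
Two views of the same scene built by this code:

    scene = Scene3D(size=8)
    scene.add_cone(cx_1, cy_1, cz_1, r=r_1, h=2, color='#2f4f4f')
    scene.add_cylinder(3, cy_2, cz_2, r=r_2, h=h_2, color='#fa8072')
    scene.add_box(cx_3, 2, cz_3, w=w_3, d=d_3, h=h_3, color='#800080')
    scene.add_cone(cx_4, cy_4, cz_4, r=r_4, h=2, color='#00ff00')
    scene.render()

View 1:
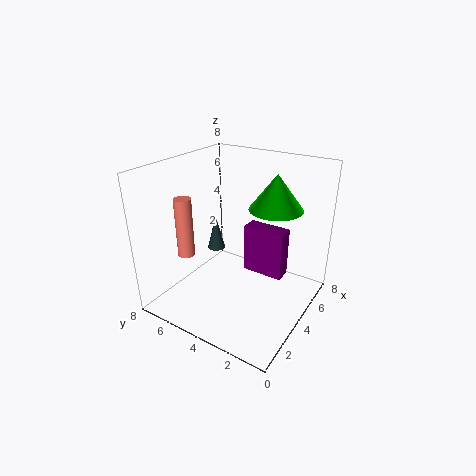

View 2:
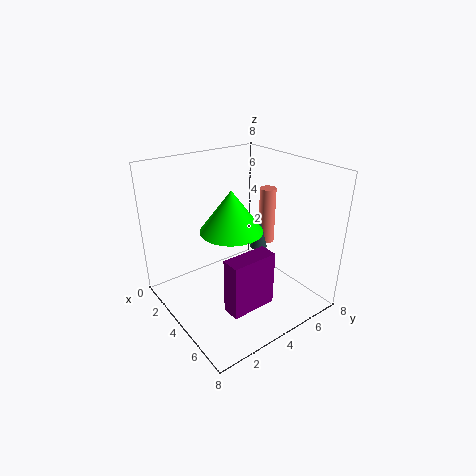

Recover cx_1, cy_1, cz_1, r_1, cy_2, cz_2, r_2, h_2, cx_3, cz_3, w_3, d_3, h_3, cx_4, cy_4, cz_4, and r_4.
cx_1 = 4; cy_1 = 5.5; cz_1 = 3; r_1 = 0.5; cy_2 = 7; cz_2 = 2.5; r_2 = 0.5; h_2 = 3.5; cx_3 = 5.5; cz_3 = 1; w_3 = 1; d_3 = 2.5; h_3 = 3; cx_4 = 5.5; cy_4 = 2.5; cz_4 = 5.5; r_4 = 1.5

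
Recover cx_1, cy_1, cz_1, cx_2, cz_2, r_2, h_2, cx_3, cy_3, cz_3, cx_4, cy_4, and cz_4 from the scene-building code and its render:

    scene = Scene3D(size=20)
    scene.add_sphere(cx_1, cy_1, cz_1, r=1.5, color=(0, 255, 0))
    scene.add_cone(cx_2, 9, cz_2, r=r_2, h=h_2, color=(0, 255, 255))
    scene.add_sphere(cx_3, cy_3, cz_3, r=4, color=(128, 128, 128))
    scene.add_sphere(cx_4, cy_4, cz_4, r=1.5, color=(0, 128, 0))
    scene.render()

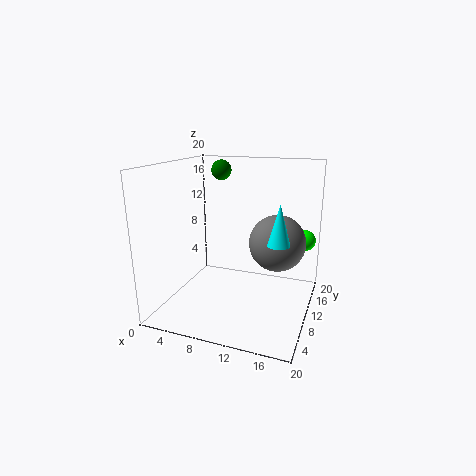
cx_1 = 18.5
cy_1 = 15
cz_1 = 9
cx_2 = 16
cz_2 = 10
r_2 = 1.5
h_2 = 5.5
cx_3 = 15
cy_3 = 12.5
cz_3 = 9
cx_4 = 5.5
cy_4 = 15
cz_4 = 18.5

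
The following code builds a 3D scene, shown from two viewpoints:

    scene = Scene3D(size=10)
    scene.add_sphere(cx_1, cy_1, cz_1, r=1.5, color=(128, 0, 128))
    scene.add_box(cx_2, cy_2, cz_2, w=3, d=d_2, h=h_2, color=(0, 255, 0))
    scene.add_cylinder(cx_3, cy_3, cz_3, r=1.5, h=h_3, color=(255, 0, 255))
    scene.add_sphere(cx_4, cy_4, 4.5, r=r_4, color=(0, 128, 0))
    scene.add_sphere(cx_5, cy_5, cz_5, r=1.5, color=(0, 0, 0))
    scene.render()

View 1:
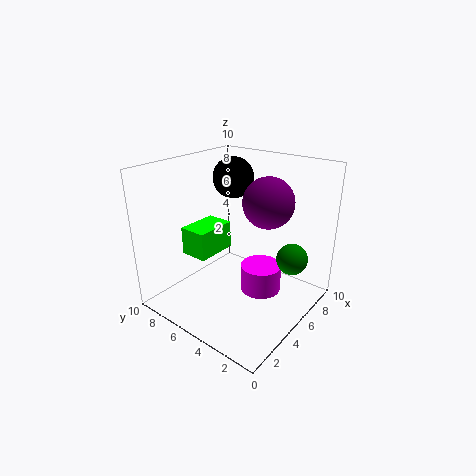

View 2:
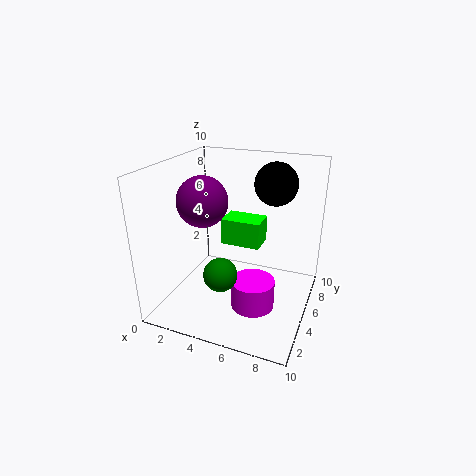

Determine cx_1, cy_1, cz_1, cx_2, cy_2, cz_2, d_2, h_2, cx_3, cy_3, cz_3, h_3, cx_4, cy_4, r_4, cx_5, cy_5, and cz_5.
cx_1 = 4
cy_1 = 2
cz_1 = 8.5
cx_2 = 3
cy_2 = 6.5
cz_2 = 3.5
d_2 = 2
h_2 = 2
cx_3 = 6.5
cy_3 = 4
cz_3 = 0.5
h_3 = 2
cx_4 = 5.5
cy_4 = 1
r_4 = 1
cx_5 = 7
cy_5 = 7
cz_5 = 8.5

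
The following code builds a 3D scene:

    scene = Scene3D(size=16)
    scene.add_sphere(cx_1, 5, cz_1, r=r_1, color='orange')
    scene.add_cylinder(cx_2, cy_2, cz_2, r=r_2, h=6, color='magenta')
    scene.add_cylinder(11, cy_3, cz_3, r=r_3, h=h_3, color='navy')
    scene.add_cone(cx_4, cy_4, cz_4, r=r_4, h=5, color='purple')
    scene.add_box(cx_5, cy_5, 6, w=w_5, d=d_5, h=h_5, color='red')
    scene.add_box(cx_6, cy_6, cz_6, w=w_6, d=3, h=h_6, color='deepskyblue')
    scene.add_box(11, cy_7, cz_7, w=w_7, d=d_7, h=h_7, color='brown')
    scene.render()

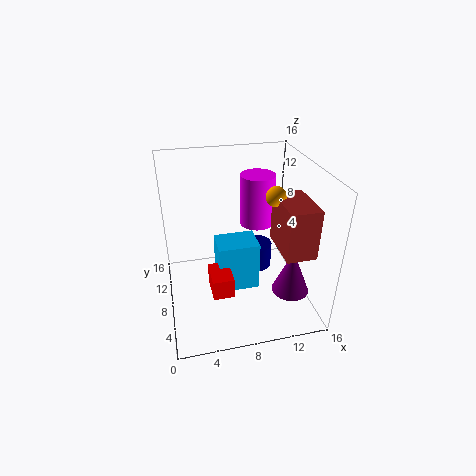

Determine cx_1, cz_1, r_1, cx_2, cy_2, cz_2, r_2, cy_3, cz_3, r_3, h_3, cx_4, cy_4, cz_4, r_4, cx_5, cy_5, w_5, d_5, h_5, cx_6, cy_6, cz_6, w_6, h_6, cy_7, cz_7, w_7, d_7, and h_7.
cx_1 = 11
cz_1 = 14
r_1 = 1
cx_2 = 11
cy_2 = 11
cz_2 = 8
r_2 = 2
cy_3 = 11
cz_3 = 2
r_3 = 2
h_3 = 3
cx_4 = 13
cy_4 = 4
cz_4 = 3
r_4 = 2
cx_5 = 4
cy_5 = 1
w_5 = 2
d_5 = 3
h_5 = 2
cx_6 = 5
cy_6 = 3
cz_6 = 5
w_6 = 4
h_6 = 5
cy_7 = 1
cz_7 = 9
w_7 = 3
d_7 = 5
h_7 = 5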